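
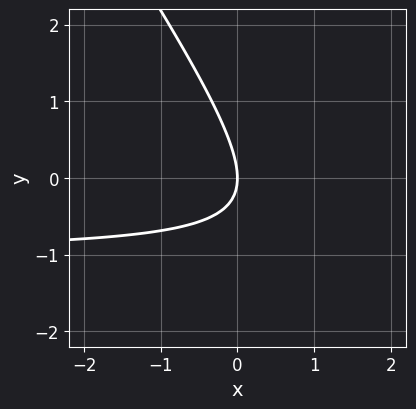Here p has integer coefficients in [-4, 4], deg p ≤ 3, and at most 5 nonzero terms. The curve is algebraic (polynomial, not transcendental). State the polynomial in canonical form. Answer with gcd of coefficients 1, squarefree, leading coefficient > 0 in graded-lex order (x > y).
Degree: a generic line meets the curve in up to 2 points, so deg p = 2.
From the axis intercepts and sections: it crosses the y-axis at the gridline y = 0; it crosses the x-axis at the gridline x = 0.
Fitting integer coefficients to these (and the overall shape) gives p.

3*x*y + 2*y^2 + 3*x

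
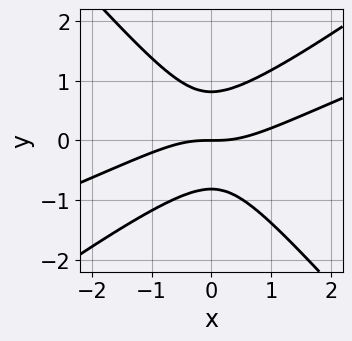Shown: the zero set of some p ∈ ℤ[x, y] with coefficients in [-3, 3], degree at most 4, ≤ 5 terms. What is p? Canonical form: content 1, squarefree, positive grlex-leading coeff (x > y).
First, deg p = 3. No degree-2 curve has this shape.
Next, checking where it meets the axes: it crosses the y-axis at the gridline y = 0; one x-axis crossing is at x = 0.
Finally, assembling these constraints gives the stated polynomial.

x^3 - 3*x^2*y + 3*y^3 - 2*y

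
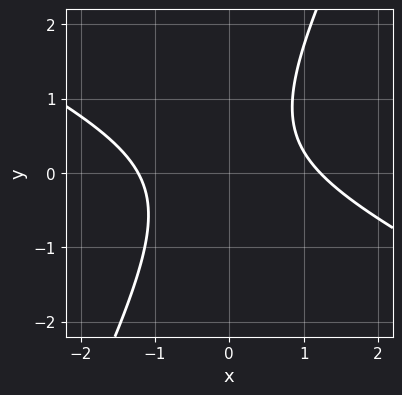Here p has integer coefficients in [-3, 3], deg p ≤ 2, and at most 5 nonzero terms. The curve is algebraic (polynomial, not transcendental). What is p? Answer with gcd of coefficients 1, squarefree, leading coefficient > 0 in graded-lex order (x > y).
2*x^2 + 3*x*y - 2*y^2 + y - 3

1. deg p = 2.
2. Against the integer gridlines: the curve avoids every integer y-axis point in the box.
3. Solving for integer coefficients yields p as stated.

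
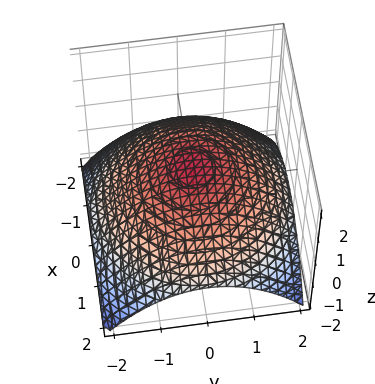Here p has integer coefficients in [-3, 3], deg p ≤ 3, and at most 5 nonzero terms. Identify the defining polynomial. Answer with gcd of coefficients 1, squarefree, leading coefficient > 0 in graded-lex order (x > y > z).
1. deg p = 2. A generic line meets the surface in up to 2 points.
2. Symmetries: rotational symmetry about the z-axis ⇒ p depends on x, y only through x² + y².
3. Against the integer gridlines: a circular section at z = 0 has radius between 1 and 2.
4. Assembling these constraints gives the stated polynomial.

x^2 + y^2 + 3*z - 2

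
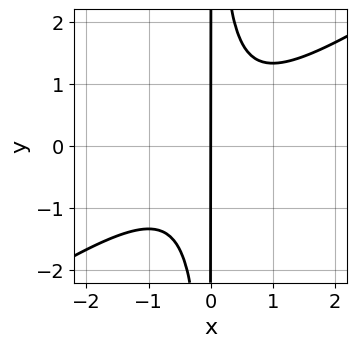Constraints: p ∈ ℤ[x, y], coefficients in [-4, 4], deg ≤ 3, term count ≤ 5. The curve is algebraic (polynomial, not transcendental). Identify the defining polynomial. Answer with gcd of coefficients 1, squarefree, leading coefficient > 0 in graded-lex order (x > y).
2*x^3 - 3*x^2*y + 2*x

1. deg p = 3. No degree-2 curve has this shape.
2. From the axis intercepts and sections: one x-axis crossing is at x = 0; the visible y-axis segment lies entirely on the curve.
3. Assembling these constraints gives the stated polynomial.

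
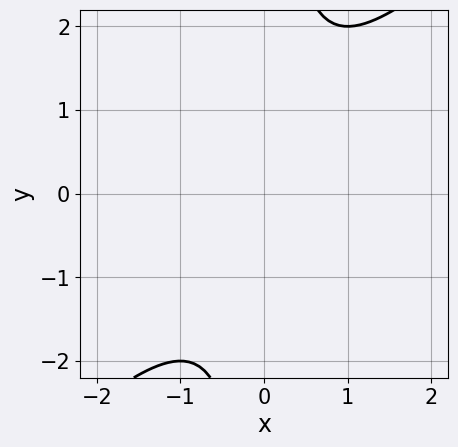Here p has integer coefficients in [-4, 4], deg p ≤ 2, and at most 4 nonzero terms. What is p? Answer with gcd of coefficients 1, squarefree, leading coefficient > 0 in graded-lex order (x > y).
(a) Degree: no degree-1 curve has this shape, so deg p = 2.
(b) From the axis intercepts and sections: it misses every integer gridline on the y-axis; it misses every integer gridline on the x-axis.
(c) Matching integer coefficients to the picture gives p.

x^2 - x*y + 1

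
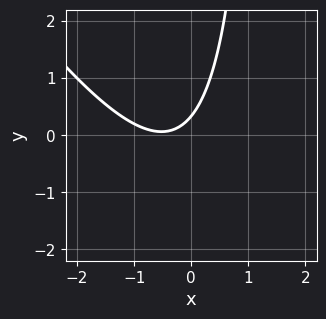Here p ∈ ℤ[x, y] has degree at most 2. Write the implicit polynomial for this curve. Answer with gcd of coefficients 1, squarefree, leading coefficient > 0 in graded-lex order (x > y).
First, deg p = 2.
Then, reading off the gridlines: the curve avoids every integer x-axis point in the box.
Finally, putting this together gives p.

3*x^2 + 2*x*y + 3*x - 3*y + 1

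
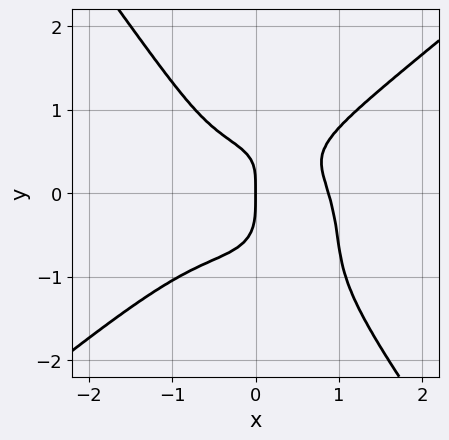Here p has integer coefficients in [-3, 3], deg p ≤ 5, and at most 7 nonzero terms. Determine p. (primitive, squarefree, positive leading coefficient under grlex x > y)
1. deg p = 4. No degree-3 curve has this shape.
2. From the visible intercepts: it meets the y-axis at y = 0 (among the integer gridlines); it crosses the x-axis at the gridline x = 0.
3. Fitting integer coefficients to these (and the overall shape) gives p.

3*x^4 - 3*x*y^3 - 3*y^4 + 2*x*y - 2*x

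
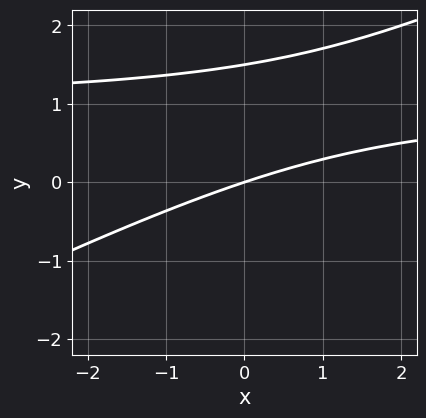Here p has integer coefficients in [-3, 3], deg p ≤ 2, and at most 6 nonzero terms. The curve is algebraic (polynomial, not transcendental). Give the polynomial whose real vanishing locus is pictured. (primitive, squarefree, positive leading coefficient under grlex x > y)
(a) The degree is 2 — a generic line meets the curve in up to 2 points.
(b) From the visible intercepts: one y-axis crossing is at y = 0; it crosses the x-axis at the gridline x = 0.
(c) The integer polynomial consistent with all of this is the stated p.

x*y - 2*y^2 - x + 3*y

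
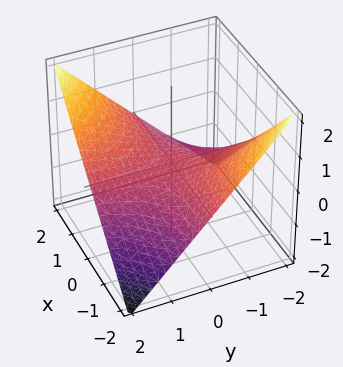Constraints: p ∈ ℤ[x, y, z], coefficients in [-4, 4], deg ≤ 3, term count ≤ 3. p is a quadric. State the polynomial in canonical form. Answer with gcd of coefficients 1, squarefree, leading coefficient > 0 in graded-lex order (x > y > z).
x*y - 2*z

The degree is 2 — a hyperbolic paraboloid; a quadric.
Checking where it meets the axes: the visible y-axis segment lies entirely on the surface; the visible x-axis segment lies entirely on the surface; it meets the z-axis at z = 0 (among the integer gridlines).
These observations pin down the coefficients.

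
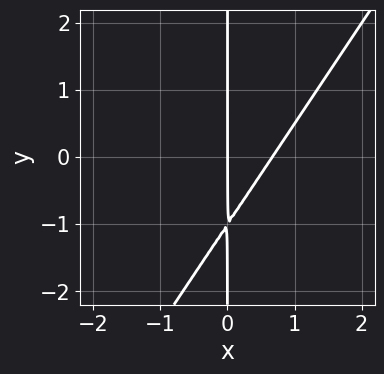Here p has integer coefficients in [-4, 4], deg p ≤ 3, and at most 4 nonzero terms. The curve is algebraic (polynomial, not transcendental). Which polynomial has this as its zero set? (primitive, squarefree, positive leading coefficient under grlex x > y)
First, deg p = 2. The shape is more complex than any degree-1 curve.
Next, checking where it meets the axes: every point of the y-axis in the box is on the curve; one x-axis crossing is at x = 0.
Finally, matching integer coefficients to the picture gives p.

3*x^2 - 2*x*y - 2*x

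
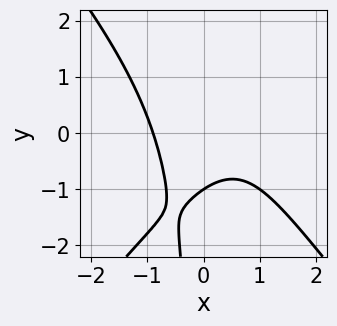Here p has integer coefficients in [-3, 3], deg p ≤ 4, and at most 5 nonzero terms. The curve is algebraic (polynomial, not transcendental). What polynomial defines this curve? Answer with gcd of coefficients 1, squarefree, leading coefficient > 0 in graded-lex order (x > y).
1. deg p = 3. A generic line meets the curve in up to 3 points.
2. From the axis intercepts and sections: it meets the y-axis at y = -1 (among the integer gridlines).
3. Fitting integer coefficients to these (and the overall shape) gives p.

3*x^3 - 2*x*y^2 - x^2 + 3*y + 3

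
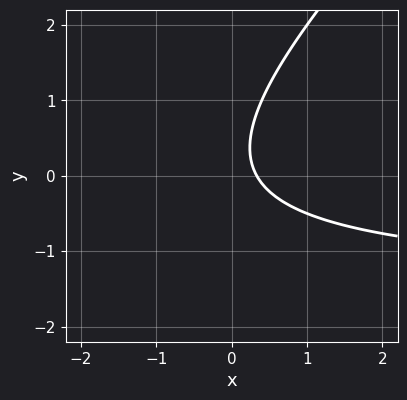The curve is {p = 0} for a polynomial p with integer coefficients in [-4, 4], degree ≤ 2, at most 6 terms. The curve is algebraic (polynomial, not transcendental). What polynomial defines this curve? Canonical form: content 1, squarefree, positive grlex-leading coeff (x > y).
First, deg p = 2. No degree-1 curve has this shape.
Next, checking where it meets the axes: it misses every integer gridline on the y-axis.
Finally, putting this together gives p.

2*x*y - 2*y^2 + 3*x + y - 1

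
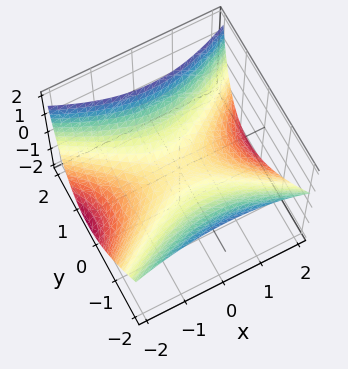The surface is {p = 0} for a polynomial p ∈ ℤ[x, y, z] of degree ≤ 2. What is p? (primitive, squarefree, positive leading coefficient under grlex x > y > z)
The degree is 2 — the shape is more complex than any degree-1 surface.
Reading off the gridlines: one y-axis crossing is at y = 0; it meets the x-axis at x = 0 (among the integer gridlines); it meets the z-axis at z = 0 (among the integer gridlines).
These observations pin down the coefficients.

x^2 - 2*y^2 - y*z + 3*z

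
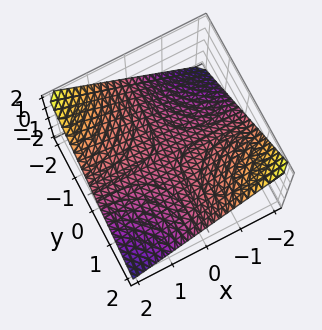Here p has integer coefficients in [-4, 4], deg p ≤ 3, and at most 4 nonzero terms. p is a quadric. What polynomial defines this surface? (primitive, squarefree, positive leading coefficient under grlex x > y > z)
x*y + 2*z

Degree: a saddle surface; a quadric, so deg p = 2.
From the visible intercepts: every point of the x-axis in the box is on the surface; it meets the z-axis at z = 0 (among the integer gridlines); every point of the y-axis in the box is on the surface.
Fitting integer coefficients to these (and the overall shape) gives p.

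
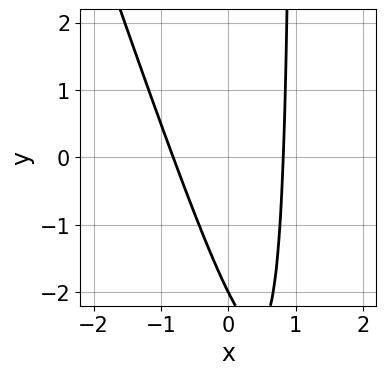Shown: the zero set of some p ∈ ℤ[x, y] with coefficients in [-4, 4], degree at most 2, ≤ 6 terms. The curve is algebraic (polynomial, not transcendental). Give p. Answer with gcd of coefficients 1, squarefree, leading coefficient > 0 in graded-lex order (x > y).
3*x^2 + x*y - y - 2

First, deg p = 2. A generic line meets the curve in up to 2 points.
Next, observable constraints: it crosses the y-axis at the gridline y = -2.
Finally, matching integer coefficients to the picture gives p.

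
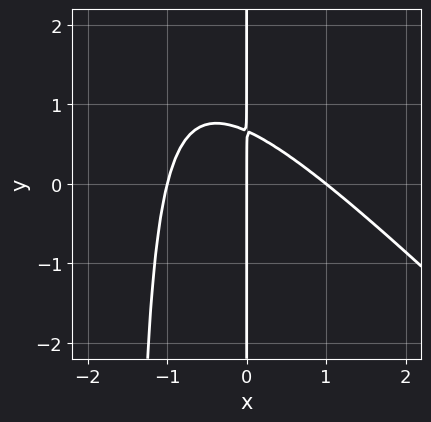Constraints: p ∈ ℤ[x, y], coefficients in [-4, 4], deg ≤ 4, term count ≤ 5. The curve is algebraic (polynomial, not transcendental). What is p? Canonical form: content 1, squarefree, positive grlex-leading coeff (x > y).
2*x^3 + 2*x^2*y + 3*x*y - 2*x

(a) The degree is 3 — a generic line meets the curve in up to 3 points.
(b) Observable constraints: among the integer gridlines, it crosses the x-axis at x ∈ {-1, 0, 1}; the visible y-axis segment lies entirely on the curve.
(c) Together with the visible shape, these determine p as stated.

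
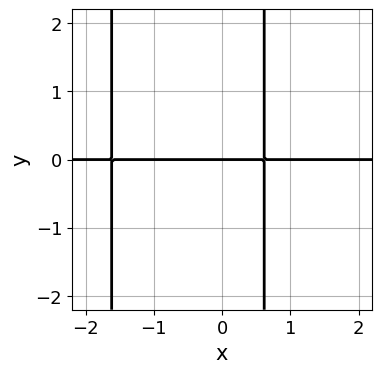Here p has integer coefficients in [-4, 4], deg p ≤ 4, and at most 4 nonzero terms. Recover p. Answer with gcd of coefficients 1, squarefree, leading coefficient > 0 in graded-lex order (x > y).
x^2*y + x*y - y

1. Degree: no degree-2 curve has this shape, so deg p = 3.
2. Reading off the gridlines: it meets the y-axis at y = 0 (among the integer gridlines); every point of the x-axis in the box is on the curve.
3. These observations pin down the coefficients.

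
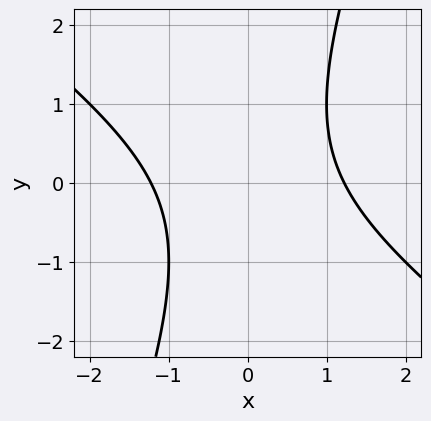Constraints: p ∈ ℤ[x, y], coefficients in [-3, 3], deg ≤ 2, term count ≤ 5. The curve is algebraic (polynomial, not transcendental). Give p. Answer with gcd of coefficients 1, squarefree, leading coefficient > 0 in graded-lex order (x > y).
First, the degree is 2 — a generic line meets the curve in up to 2 points.
Then, against the integer gridlines: the curve avoids every integer y-axis point in the box.
Finally, putting this together gives p.

2*x^2 + 2*x*y - y^2 - 3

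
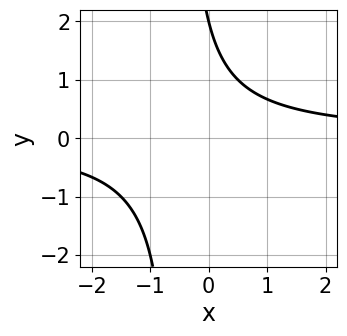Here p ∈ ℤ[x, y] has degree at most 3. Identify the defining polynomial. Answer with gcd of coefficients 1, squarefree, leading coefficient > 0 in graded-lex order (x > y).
2*x*y + y - 2

1. The degree is 2 — a generic line meets the curve in up to 2 points.
2. Reading off the gridlines: one y-axis crossing is at y = 2; the curve avoids every integer x-axis point in the box.
3. The integer polynomial consistent with all of this is the stated p.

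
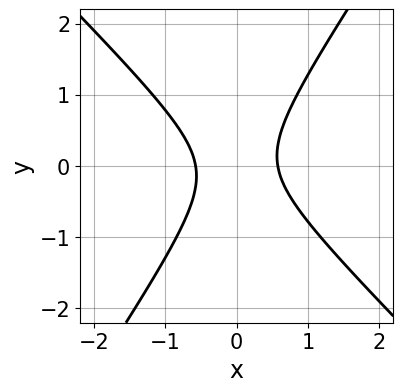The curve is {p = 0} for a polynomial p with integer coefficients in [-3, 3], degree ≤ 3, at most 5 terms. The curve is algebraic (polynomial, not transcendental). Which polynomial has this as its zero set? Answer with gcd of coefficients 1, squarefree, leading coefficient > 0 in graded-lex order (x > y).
3*x^2 + x*y - 2*y^2 - 1

The degree is 2 — a generic line meets the curve in up to 2 points.
Reading off the gridlines: no y-intercept at any integer in the box.
The integer polynomial consistent with all of this is the stated p.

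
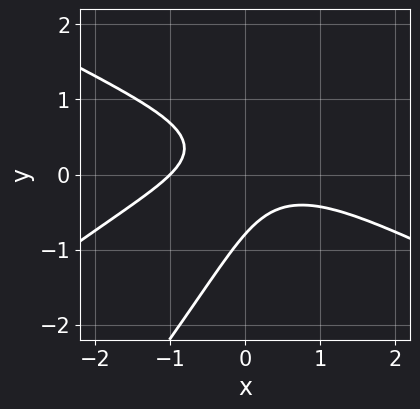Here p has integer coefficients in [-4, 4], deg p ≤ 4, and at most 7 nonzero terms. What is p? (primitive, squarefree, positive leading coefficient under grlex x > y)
x^3 - 3*x*y^2 + 2*y^3 + 3*x*y + 1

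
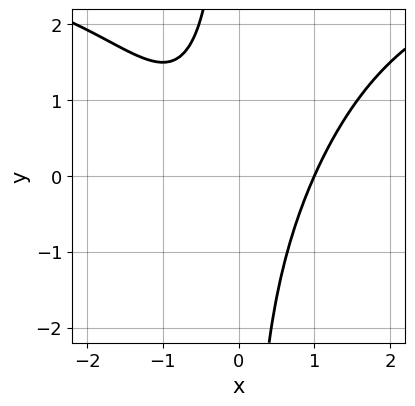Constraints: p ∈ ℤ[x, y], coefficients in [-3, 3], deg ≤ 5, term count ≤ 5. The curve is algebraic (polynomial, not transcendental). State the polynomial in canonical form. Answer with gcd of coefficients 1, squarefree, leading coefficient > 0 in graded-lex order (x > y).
First, degree: a generic line meets the curve in up to 4 points, so deg p = 4.
Then, against the integer gridlines: one x-axis crossing is at x = 1; the curve avoids every integer y-axis point in the box.
Finally, matching integer coefficients to the picture gives p.

x^3*y - 3*x^3 + 3*x*y + 3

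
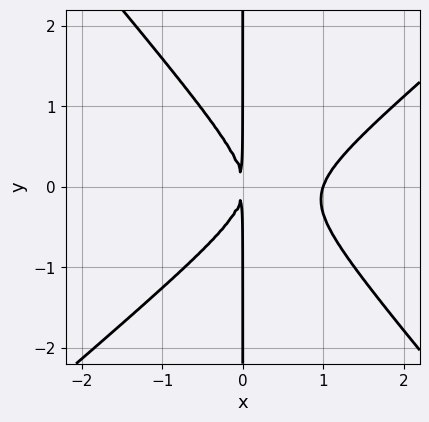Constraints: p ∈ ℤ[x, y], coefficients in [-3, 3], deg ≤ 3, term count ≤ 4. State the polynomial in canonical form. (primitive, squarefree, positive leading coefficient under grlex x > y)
First, the degree is 3 — a generic line meets the curve in up to 3 points.
Next, against the integer gridlines: it crosses the x-axis at the gridline x = 1; every point of the y-axis in the box is on the curve.
Finally, solving for integer coefficients yields p as stated.

3*x^3 - x^2*y - 3*x*y^2 - 3*x^2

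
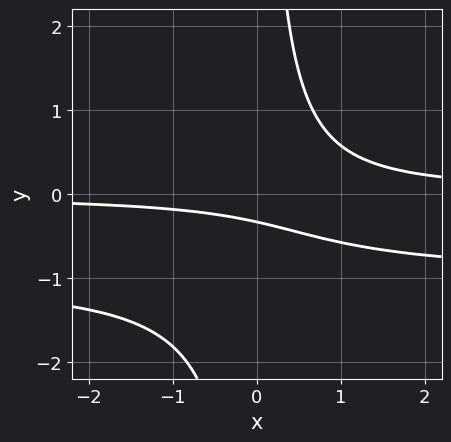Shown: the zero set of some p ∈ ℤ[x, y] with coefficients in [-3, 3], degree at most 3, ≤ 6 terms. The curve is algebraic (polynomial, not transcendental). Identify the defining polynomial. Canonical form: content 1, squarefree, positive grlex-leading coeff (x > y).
3*x*y^2 + 3*x*y - 3*y - 1

(a) deg p = 3. No degree-2 curve has this shape.
(b) Reading off the gridlines: no x-intercept at any integer in the box.
(c) Together with the visible shape, these determine p as stated.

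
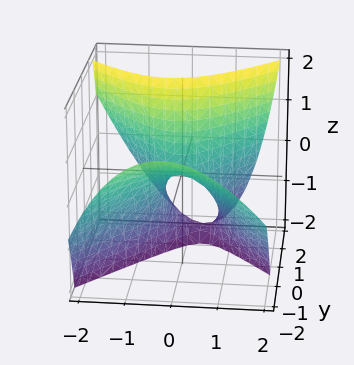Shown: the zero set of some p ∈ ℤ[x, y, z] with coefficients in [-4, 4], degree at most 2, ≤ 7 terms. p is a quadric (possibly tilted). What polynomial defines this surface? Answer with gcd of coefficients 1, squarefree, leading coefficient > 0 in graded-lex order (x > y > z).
3*x^2 + x*z - 2*y^2 - 3*y*z + 2*z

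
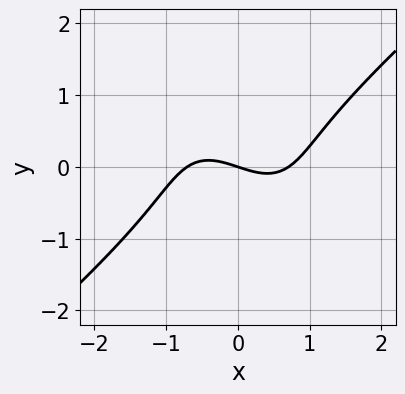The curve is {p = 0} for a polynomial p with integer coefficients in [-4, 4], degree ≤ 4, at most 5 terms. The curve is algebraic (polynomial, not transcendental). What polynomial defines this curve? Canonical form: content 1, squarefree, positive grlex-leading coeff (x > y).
2*x^3 - x*y^2 - 2*y^3 - x - 3*y

1. deg p = 3.
2. From the visible intercepts: one y-axis crossing is at y = 0; one x-axis crossing is at x = 0.
3. Assembling these constraints gives the stated polynomial.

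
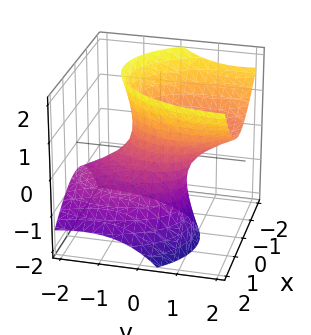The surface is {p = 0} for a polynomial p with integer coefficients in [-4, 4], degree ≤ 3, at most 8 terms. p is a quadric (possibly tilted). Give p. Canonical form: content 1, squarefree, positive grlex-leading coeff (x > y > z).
2*x^2 + x*z + y^2 - 2*y*z - z^2 - 1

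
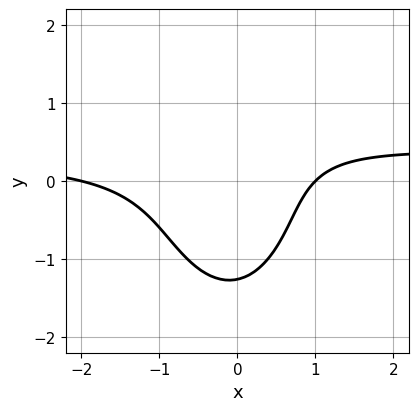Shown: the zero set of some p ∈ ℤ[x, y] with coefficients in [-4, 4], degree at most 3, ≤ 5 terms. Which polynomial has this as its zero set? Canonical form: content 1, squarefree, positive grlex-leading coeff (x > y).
3*x^2*y + y^3 - x^2 - x + 2

(a) Degree: a generic line meets the curve in up to 3 points, so deg p = 3.
(b) From the visible intercepts: the x-axis gridline crossings are at x ∈ {-2, 1}.
(c) The integer polynomial consistent with all of this is the stated p.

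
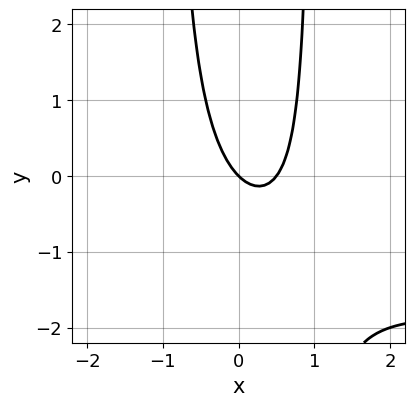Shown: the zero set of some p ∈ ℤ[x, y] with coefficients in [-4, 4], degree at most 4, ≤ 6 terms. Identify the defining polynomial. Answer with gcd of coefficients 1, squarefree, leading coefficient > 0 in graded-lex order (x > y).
Degree: the shape is more complex than any degree-2 curve, so deg p = 3.
From the axis intercepts and sections: it meets the y-axis at y = 0 (among the integer gridlines); one x-axis crossing is at x = 0.
Assembling these constraints gives the stated polynomial.

x^2*y + 2*x^2 - x - y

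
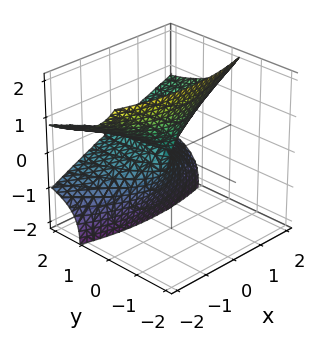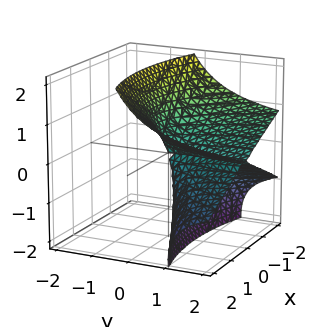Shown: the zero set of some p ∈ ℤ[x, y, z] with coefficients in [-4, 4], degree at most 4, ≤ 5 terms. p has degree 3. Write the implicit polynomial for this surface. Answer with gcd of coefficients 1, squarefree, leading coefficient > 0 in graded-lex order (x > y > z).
3*y*z^2 + z^3 - x^2

deg p = 3.
Reading off the gridlines: it crosses the x-axis at the gridline x = 0; every point of the y-axis in the box is on the surface.
Putting this together gives p.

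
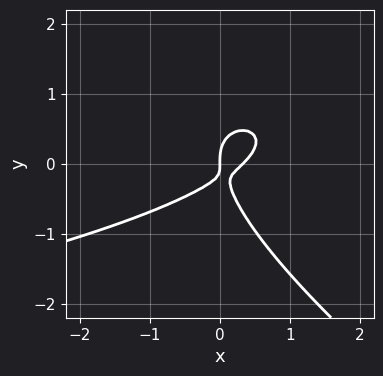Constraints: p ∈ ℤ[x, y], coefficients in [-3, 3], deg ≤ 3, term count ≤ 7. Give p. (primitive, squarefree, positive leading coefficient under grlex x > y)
2*x*y^2 + 3*y^3 + 3*x^2 - 3*x*y - x

Degree: the shape is more complex than any degree-2 curve, so deg p = 3.
From the visible intercepts: it meets the x-axis at x = 0 (among the integer gridlines); it crosses the y-axis at the gridline y = 0.
Assembling these constraints gives the stated polynomial.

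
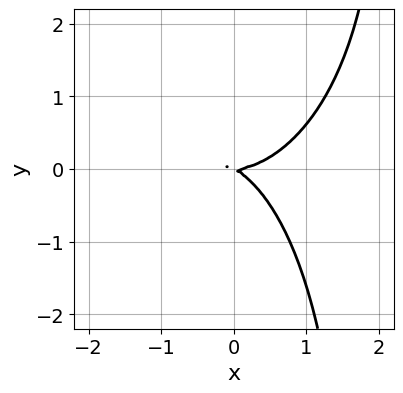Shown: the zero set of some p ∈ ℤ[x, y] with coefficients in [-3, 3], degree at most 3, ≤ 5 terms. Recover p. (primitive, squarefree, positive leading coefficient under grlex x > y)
x^3 + x*y^2 - x*y - 2*y^2

1. deg p = 3. The shape is more complex than any degree-2 curve.
2. Checking where it meets the axes: it crosses the y-axis at the gridline y = 0; it crosses the x-axis at the gridline x = 0.
3. Assembling these constraints gives the stated polynomial.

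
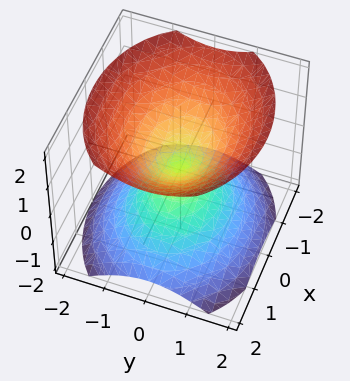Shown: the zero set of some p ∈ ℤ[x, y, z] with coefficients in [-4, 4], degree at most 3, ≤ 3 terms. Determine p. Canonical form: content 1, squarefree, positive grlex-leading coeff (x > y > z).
2*x^2 + 3*y^2 - 3*z^2

First, I count 2 distinct pieces.
Then, deg p = 2.
Then, symmetries: mirror symmetry y ↦ −y ⇒ only even powers of y; the z ↦ −z reflection is a symmetry, so z appears only in even powers; mirror symmetry x ↦ −x ⇒ only even powers of x.
Next, reading off the gridlines: it meets the z-axis at z = 0 (among the integer gridlines); one x-axis crossing is at x = 0; one y-axis crossing is at y = 0.
Finally, together with the visible shape, these determine p as stated.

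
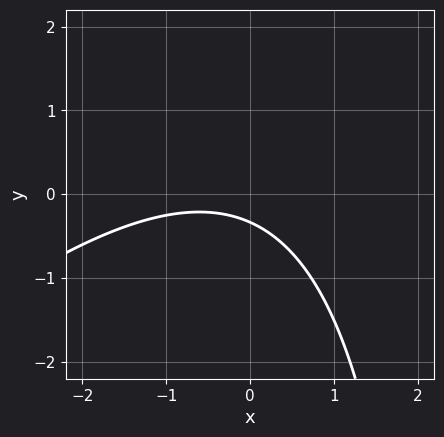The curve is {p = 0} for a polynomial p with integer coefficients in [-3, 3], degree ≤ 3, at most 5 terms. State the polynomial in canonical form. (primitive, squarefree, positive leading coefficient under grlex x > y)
1. The degree is 2 — the shape is more complex than any degree-1 curve.
2. Reading off the gridlines: no x-intercept at any integer in the box.
3. The integer polynomial consistent with all of this is the stated p.

x^2 - x*y + x + 3*y + 1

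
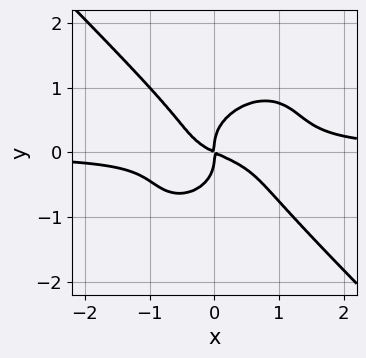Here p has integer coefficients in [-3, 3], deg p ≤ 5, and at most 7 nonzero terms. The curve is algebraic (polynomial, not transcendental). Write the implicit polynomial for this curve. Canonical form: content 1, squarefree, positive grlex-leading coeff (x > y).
(a) deg p = 4. No degree-3 curve has this shape.
(b) From the visible intercepts: it meets the y-axis at y = 0 (among the integer gridlines); one x-axis crossing is at x = 0.
(c) Fitting integer coefficients to these (and the overall shape) gives p.

3*x^3*y + 3*y^4 - x^2*y - x^2 - 2*x*y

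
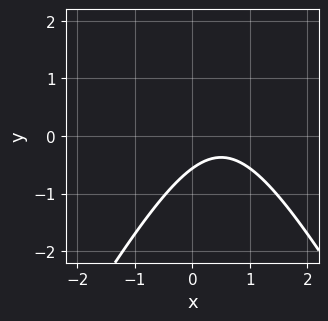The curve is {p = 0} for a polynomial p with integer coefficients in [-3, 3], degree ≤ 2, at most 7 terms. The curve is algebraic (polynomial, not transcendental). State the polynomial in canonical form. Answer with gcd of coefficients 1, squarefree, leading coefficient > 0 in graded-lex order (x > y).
3*x^2 - y^2 - 3*x + 3*y + 2

1. Degree: a generic line meets the curve in up to 2 points, so deg p = 2.
2. From the visible intercepts: no x-intercept at any integer in the box.
3. Together with the visible shape, these determine p as stated.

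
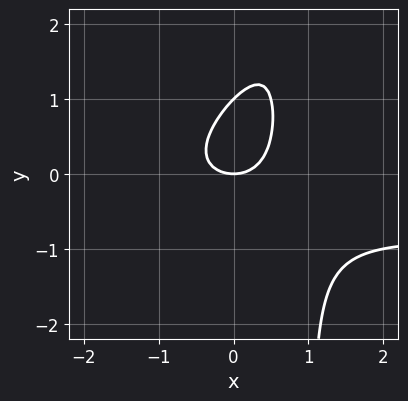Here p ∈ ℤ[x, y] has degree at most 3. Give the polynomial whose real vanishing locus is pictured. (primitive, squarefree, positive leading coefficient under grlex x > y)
1. The degree is 3 — the shape is more complex than any degree-2 curve.
2. Checking where it meets the axes: the y-axis gridline crossings are at y ∈ {0, 1}; it meets the x-axis at x = 0 (among the integer gridlines).
3. Fitting integer coefficients to these (and the overall shape) gives p.

x^2*y - x*y^2 + x^2 + y^2 - y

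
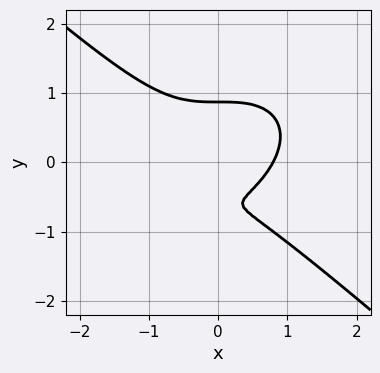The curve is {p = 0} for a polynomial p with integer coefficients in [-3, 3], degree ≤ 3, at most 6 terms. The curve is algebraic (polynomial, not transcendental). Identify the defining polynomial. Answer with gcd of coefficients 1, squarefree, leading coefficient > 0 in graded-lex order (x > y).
2*x^3 + 3*y^3 + y^2 - 2*y - 1

(a) Degree: no degree-2 curve has this shape, so deg p = 3.
(b) Putting this together gives p.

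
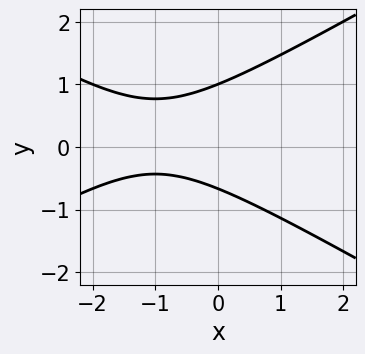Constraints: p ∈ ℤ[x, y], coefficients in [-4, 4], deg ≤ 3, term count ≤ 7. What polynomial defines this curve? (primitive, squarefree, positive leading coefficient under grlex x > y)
(a) Degree: no degree-1 curve has this shape, so deg p = 2.
(b) Checking where it meets the axes: the curve avoids every integer x-axis point in the box; it crosses the y-axis at the gridline y = 1.
(c) Together with the visible shape, these determine p as stated.

x^2 - 3*y^2 + 2*x + y + 2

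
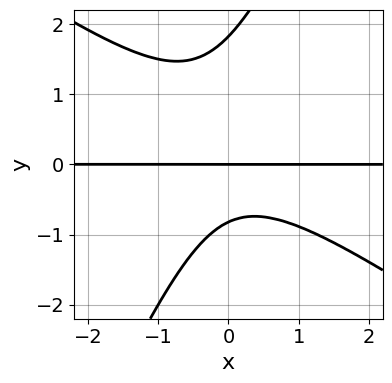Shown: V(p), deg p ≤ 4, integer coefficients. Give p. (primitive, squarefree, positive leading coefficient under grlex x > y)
(a) Degree: a generic line meets the curve in up to 3 points, so deg p = 3.
(b) From the axis intercepts and sections: the visible x-axis segment lies entirely on the curve; it meets the y-axis at y = 0 (among the integer gridlines).
(c) Putting this together gives p.

3*x^2*y + 3*x*y^2 - 2*y^3 + 2*y^2 + 3*y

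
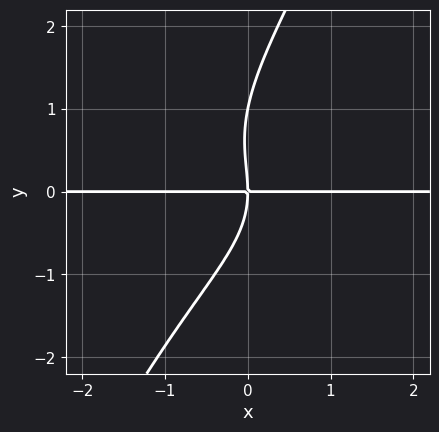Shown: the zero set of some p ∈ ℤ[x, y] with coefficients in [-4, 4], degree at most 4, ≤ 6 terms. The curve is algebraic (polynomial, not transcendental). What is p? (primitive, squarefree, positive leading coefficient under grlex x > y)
2*x*y^3 - y^4 + y^3 + 3*x*y

Degree: a generic line meets the curve in up to 4 points, so deg p = 4.
From the axis intercepts and sections: among the integer gridlines, it crosses the y-axis at y ∈ {0, 1}; every point of the x-axis in the box is on the curve.
Matching integer coefficients to the picture gives p.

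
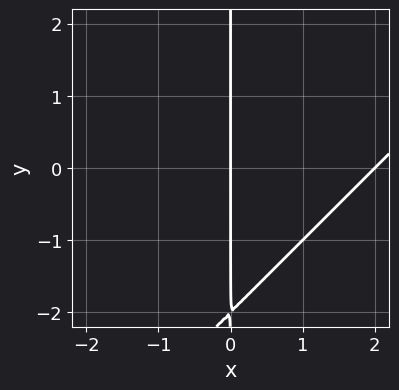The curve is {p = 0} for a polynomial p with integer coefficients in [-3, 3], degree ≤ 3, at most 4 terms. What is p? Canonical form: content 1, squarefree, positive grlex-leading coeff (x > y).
x^2 - x*y - 2*x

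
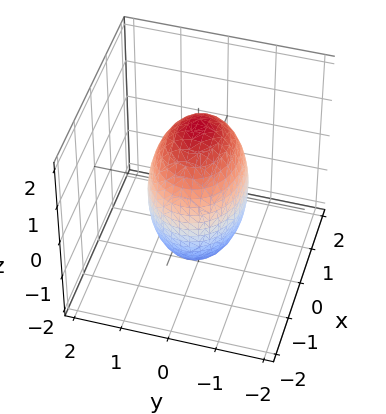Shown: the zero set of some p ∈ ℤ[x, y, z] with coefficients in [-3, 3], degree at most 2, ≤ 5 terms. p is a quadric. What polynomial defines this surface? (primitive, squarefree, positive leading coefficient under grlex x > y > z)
2*x^2 + 3*y^2 + z^2 - 3

First, degree: a closed, bounded, convex surface; a quadric, so deg p = 2.
Next, symmetries: the z ↦ −z reflection is a symmetry, so z appears only in even powers; the x ↦ −x reflection is a symmetry, so x appears only in even powers; the y ↦ −y reflection is a symmetry, so y appears only in even powers.
Next, reading off the gridlines: the y-axis gridline crossings are at y ∈ {-1, 1}.
Finally, together with the visible shape, these determine p as stated.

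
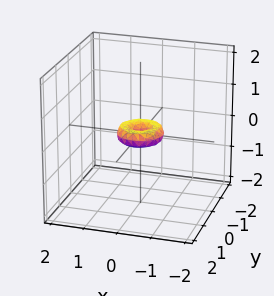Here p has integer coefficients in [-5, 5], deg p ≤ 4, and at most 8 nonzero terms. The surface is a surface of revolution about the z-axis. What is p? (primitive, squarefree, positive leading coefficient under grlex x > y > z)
2*x^4 + 4*x^2*y^2 + 2*y^4 - x^2 - y^2 + 2*z^2

The degree is 4 — no degree-3 surface has this shape.
Symmetries: every cross-section ⟂ z is a circle, so x, y appear only via x² + y².
Against the integer gridlines: a circular section at z = 0 has radius between 0 and 1; it crosses the x-axis at the gridline x = 0; it crosses the y-axis at the gridline y = 0; it meets the z-axis at z = 0 (among the integer gridlines).
These observations pin down the coefficients.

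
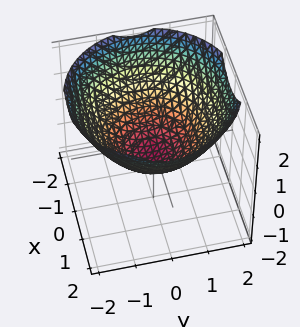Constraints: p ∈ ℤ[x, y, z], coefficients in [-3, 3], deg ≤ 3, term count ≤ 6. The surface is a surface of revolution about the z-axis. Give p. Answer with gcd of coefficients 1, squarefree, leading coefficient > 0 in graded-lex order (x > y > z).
x^2 + y^2 - 2*z - 1

First, deg p = 2. The shape is more complex than any degree-1 surface.
Then, symmetry: the surface is invariant under rotation about z: p = q(x² + y², z).
Then, observable constraints: among the integer gridlines, it crosses the y-axis at y ∈ {-1, 1}; among the integer gridlines, it crosses the x-axis at x ∈ {-1, 1}; a circular section at z = 0 has radius exactly 1.
Finally, assembling these constraints gives the stated polynomial.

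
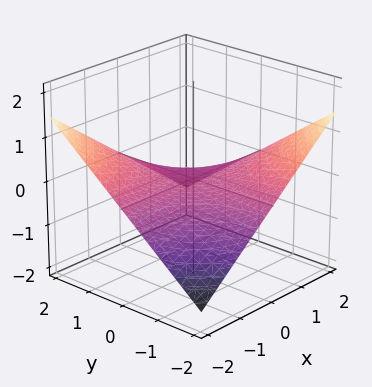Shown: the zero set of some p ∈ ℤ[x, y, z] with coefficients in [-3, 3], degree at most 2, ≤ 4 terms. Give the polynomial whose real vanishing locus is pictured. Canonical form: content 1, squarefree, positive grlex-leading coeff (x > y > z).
x*y + 3*z

(a) Degree: a hyperbolic paraboloid; a quadric, so deg p = 2.
(b) Reading off the gridlines: one z-axis crossing is at z = 0; every point of the y-axis in the box is on the surface.
(c) Putting this together gives p. Check: (2, 0, 0) on the x-axis lies on the surface, and p(2, 0, 0) = 0. ✓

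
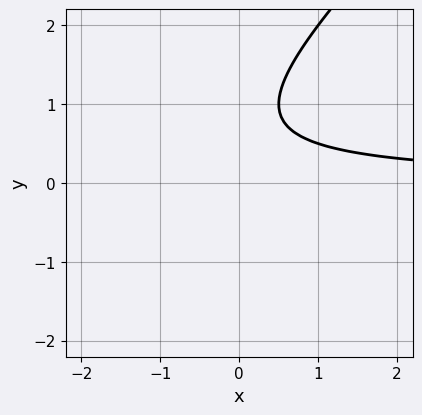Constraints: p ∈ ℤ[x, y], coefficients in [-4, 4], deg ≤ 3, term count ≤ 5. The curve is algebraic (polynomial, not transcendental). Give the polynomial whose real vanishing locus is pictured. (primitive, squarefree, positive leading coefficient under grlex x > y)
1. The degree is 2 — a generic line meets the curve in up to 2 points.
2. Checking where it meets the axes: the curve avoids every integer y-axis point in the box; no x-intercept at any integer in the box.
3. These observations pin down the coefficients.

2*x*y - 2*y^2 + 3*y - 2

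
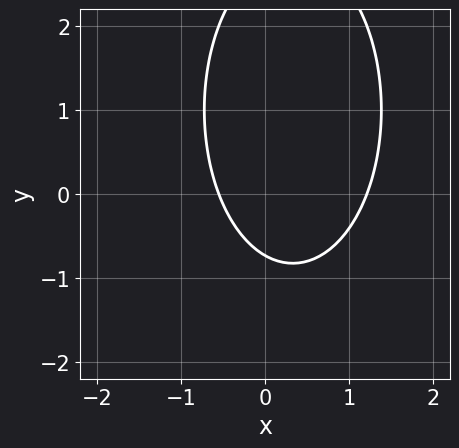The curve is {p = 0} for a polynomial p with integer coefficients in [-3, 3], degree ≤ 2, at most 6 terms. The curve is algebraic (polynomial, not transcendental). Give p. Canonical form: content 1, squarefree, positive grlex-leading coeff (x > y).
(a) deg p = 2. The shape is more complex than any degree-1 curve.
(b) Matching integer coefficients to the picture gives p.

3*x^2 + y^2 - 2*x - 2*y - 2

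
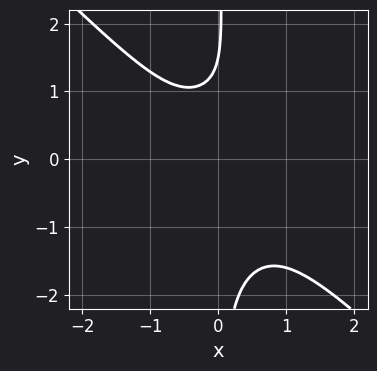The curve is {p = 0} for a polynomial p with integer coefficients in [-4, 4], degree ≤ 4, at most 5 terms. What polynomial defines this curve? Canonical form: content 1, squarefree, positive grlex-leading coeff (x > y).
deg p = 4.
From the visible intercepts: no x-intercept at any integer in the box.
The integer polynomial consistent with all of this is the stated p.

3*x^4 + 3*x*y^3 + 3*x^2 - 2*y + 3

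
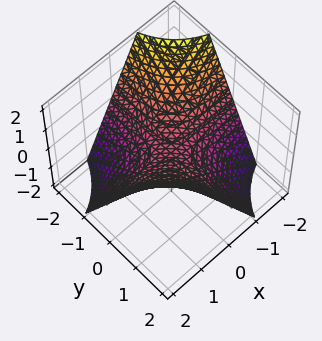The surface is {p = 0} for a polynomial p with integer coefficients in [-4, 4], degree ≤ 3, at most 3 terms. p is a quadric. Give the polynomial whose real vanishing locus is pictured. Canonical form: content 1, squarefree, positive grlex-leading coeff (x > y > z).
1. deg p = 2. A saddle surface; a quadric.
2. Reading off the gridlines: every point of the y-axis in the box is on the surface; it crosses the z-axis at the gridline z = 0; every point of the x-axis in the box is on the surface.
3. These observations pin down the coefficients.

x*y - z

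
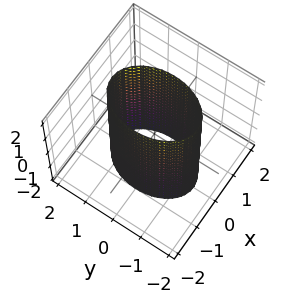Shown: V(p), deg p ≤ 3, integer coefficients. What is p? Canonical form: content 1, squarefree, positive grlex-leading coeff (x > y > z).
2*x^2 + y^2 - 2

deg p = 2.
Symmetries: the x ↦ −x reflection is a symmetry, so x appears only in even powers; it's symmetric under z → −z, forcing even powers of z; the y ↦ −y reflection is a symmetry, so y appears only in even powers.
Reading off the gridlines: it misses every integer gridline on the z-axis; the x-axis gridline crossings are at x ∈ {-1, 1}.
The integer polynomial consistent with all of this is the stated p.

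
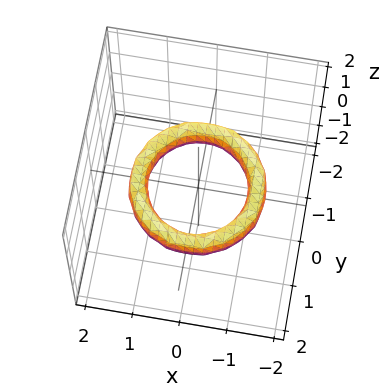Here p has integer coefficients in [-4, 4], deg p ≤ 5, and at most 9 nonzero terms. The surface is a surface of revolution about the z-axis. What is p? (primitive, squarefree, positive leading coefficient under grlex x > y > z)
First, the degree is 4 — no degree-3 surface has this shape.
Next, symmetries: the z-axis is an axis of rotation, so x and y enter only as x² + y².
Next, from the axis intercepts and sections: the y-axis gridline crossings are at y ∈ {-1, 1}; the surface avoids every integer z-axis point in the box.
Finally, these observations pin down the coefficients. Check: (1, 0, 0) on the x-axis lies on the surface, and p(1, 0, 0) = 0. ✓

x^4 + 2*x^2*y^2 + y^4 - 3*x^2 - 3*y^2 + 2*z^2 + 2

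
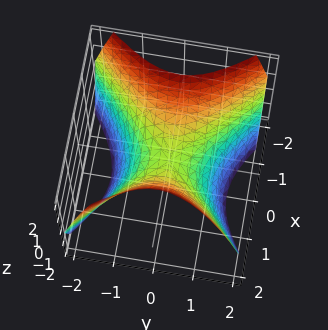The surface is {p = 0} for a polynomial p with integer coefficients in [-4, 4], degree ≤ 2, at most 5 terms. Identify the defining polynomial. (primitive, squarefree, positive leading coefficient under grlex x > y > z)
x^2 - y^2 - z

(a) The degree is 2 — a hyperbolic paraboloid; a quadric.
(b) Symmetries: the x ↦ −x reflection is a symmetry, so x appears only in even powers; mirror symmetry y ↦ −y ⇒ only even powers of y.
(c) Against the integer gridlines: it crosses the z-axis at the gridline z = 0; it meets the x-axis at x = 0 (among the integer gridlines).
(d) Assembling these constraints gives the stated polynomial.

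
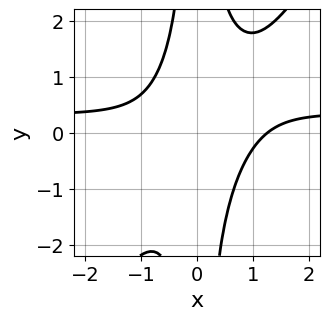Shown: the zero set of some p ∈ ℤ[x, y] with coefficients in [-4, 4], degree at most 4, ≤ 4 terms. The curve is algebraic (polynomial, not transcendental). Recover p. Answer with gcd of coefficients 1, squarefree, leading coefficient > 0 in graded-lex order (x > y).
3*x^3*y - 2*x^2*y^2 - x^3 + 2

deg p = 4. The shape is more complex than any degree-3 curve.
Reading off the gridlines: it misses every integer gridline on the y-axis.
These observations pin down the coefficients.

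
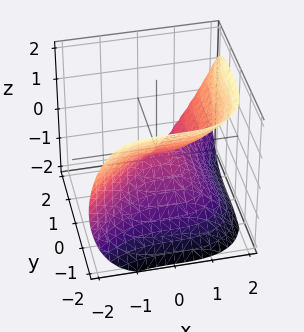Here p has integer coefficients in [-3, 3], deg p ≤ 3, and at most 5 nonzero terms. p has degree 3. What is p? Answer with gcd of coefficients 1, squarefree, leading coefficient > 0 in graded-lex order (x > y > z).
x^3 - y^3 - 2*z^2

1. deg p = 3. A generic line meets the surface in up to 3 points.
2. Checking where it meets the axes: one z-axis crossing is at z = 0; one y-axis crossing is at y = 0; it crosses the x-axis at the gridline x = 0.
3. The integer polynomial consistent with all of this is the stated p.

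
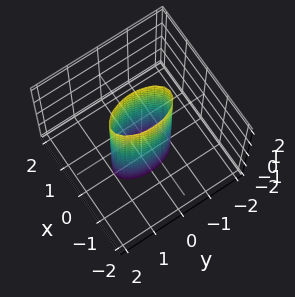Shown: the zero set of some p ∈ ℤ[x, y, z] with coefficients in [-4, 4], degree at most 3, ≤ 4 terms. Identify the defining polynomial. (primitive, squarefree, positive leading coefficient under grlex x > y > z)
1. deg p = 2.
2. Symmetries: it's symmetric under y → −y, forcing even powers of y; it's symmetric under x → −x, forcing even powers of x; it's symmetric under z → −z, forcing even powers of z.
3. Against the integer gridlines: no z-intercept at any integer in the box; among the integer gridlines, it crosses the y-axis at y ∈ {-1, 1}.
4. The integer polynomial consistent with all of this is the stated p.

3*x^2 + y^2 - 1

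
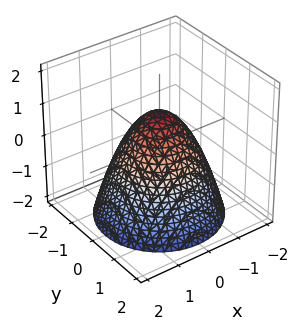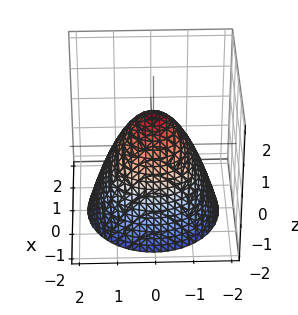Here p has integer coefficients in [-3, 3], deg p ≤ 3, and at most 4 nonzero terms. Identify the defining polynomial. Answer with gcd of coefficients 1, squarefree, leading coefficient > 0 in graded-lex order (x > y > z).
x^2 + y^2 + z - 1

1. Degree: a generic line meets the surface in up to 2 points, so deg p = 2.
2. Symmetries: the z-axis is an axis of rotation, so x and y enter only as x² + y².
3. Checking where it meets the axes: the x-axis gridline crossings are at x ∈ {-1, 1}; a circular section at z = -2 has radius between 1 and 2.
4. Assembling these constraints gives the stated polynomial.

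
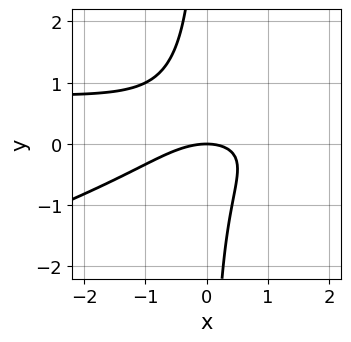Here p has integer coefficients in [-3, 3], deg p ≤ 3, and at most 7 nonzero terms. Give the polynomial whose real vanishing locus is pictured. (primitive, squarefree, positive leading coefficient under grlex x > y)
x^2*y - 3*x*y^2 - x^2 + x*y - 2*y

1. Degree: no degree-2 curve has this shape, so deg p = 3.
2. From the axis intercepts and sections: one x-axis crossing is at x = 0; one y-axis crossing is at y = 0.
3. Solving for integer coefficients yields p as stated.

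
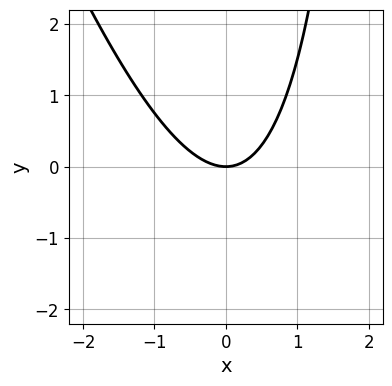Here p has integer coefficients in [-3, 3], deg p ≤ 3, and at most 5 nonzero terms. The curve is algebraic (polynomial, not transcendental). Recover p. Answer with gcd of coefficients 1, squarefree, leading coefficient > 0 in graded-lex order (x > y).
3*x^2 + x*y - 3*y

First, the degree is 2 — a generic line meets the curve in up to 2 points.
Next, against the integer gridlines: it meets the x-axis at x = 0 (among the integer gridlines); it meets the y-axis at y = 0 (among the integer gridlines).
Finally, these observations pin down the coefficients.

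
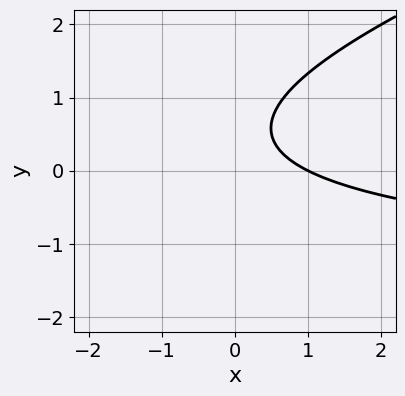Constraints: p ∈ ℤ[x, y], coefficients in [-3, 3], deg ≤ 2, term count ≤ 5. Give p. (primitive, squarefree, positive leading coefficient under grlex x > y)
x*y - 3*y^2 + 2*x + 3*y - 2

1. deg p = 2.
2. From the visible intercepts: the curve avoids every integer y-axis point in the box; it crosses the x-axis at the gridline x = 1.
3. Solving for integer coefficients yields p as stated.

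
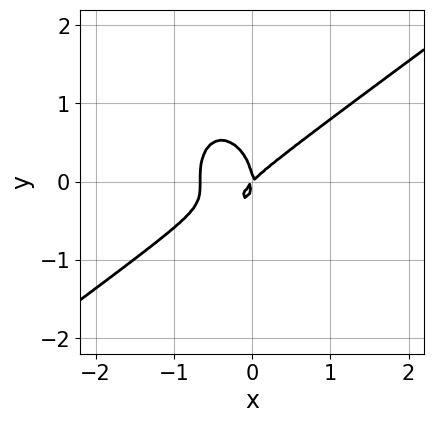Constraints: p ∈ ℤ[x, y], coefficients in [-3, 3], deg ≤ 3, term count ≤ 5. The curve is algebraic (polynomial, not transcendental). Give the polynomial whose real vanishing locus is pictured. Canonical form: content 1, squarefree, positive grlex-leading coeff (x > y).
3*x^3 - 3*x^2*y - 2*y^3 + 2*x^2 - 2*x*y

First, deg p = 3.
Then, reading off the gridlines: it crosses the y-axis at the gridline y = 0; it crosses the x-axis at the gridline x = 0.
Finally, together with the visible shape, these determine p as stated.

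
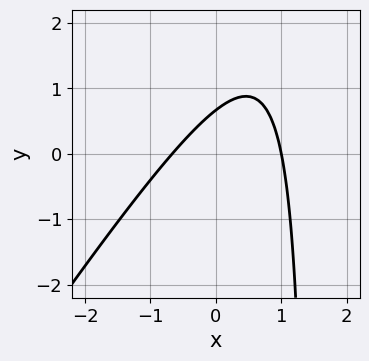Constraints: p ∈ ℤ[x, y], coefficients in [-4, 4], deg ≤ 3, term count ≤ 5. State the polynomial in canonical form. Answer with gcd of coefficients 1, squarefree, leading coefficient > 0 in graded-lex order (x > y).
3*x^2 - 2*x*y - x + 3*y - 2

(a) Degree: the shape is more complex than any degree-1 curve, so deg p = 2.
(b) From the axis intercepts and sections: one x-axis crossing is at x = 1.
(c) Fitting integer coefficients to these (and the overall shape) gives p.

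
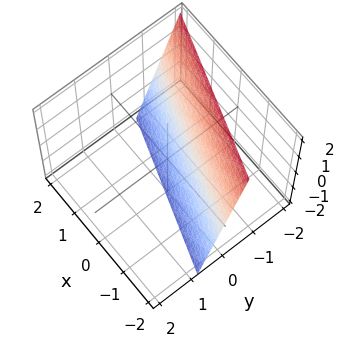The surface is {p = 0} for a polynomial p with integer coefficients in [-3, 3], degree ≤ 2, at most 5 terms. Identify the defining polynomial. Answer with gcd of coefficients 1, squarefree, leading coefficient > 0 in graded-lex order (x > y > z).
First, degree: every cross-section is a straight line — this is a plane, so deg p = 1.
Then, observable constraints: it meets the x-axis at x = -2 (among the integer gridlines); it crosses the z-axis at the gridline z = -2.
Finally, fitting integer coefficients to these (and the overall shape) gives p.

x + 3*y + z + 2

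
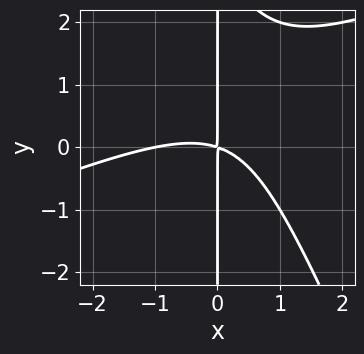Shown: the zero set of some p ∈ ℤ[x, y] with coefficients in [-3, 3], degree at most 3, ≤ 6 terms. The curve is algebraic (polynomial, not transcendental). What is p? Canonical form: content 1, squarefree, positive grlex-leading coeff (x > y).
x^3 - 2*x^2*y - x*y^2 + x^2 + 3*x*y

First, the degree is 3 — no degree-2 curve has this shape.
Next, from the axis intercepts and sections: the visible y-axis segment lies entirely on the curve; one x-axis crossing is at x = -1.
Finally, solving for integer coefficients yields p as stated.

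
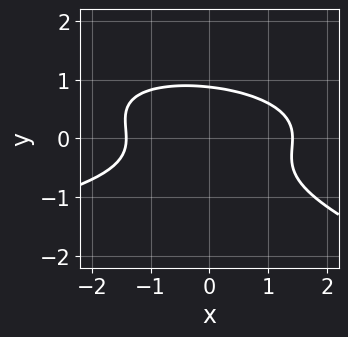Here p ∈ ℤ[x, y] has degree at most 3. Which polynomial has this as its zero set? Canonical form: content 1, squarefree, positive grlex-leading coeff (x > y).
x*y^2 + 3*y^3 + x^2 - 2

The degree is 3 — the shape is more complex than any degree-2 curve.
The integer polynomial consistent with all of this is the stated p.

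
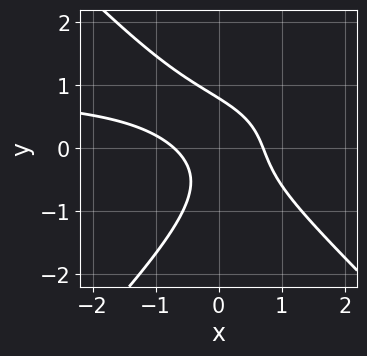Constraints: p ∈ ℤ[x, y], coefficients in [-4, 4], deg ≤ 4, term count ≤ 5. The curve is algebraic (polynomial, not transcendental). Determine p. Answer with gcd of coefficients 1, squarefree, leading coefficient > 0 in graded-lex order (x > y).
2*x^2*y - 2*y^3 - 2*x^2 - 3*x*y + 1

First, degree: no degree-2 curve has this shape, so deg p = 3.
Finally, putting this together gives p.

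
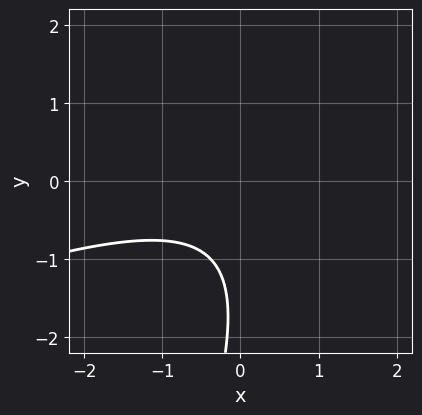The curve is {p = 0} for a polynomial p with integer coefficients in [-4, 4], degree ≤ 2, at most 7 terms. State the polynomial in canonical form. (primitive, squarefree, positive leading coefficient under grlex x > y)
1. deg p = 2. A generic line meets the curve in up to 2 points.
2. From the visible intercepts: it misses every integer gridline on the y-axis; it misses every integer gridline on the x-axis.
3. Solving for integer coefficients yields p as stated.

x^2 - 3*x*y + y^2 + 3*y + 3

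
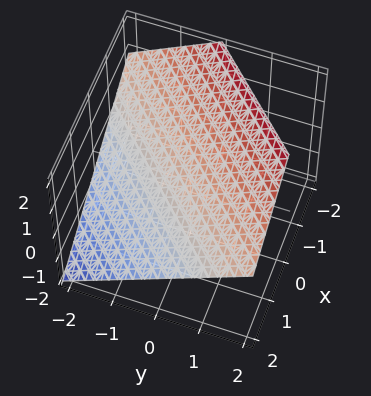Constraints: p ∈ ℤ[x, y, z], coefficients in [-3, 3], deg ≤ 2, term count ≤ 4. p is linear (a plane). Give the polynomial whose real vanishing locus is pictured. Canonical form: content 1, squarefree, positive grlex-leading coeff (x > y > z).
1. The degree is 1 — the surface is flat (a plane).
2. From the visible intercepts: it crosses the x-axis at the gridline x = 1; it meets the y-axis at y = -1 (among the integer gridlines).
3. Together with the visible shape, these determine p as stated.

2*x - 2*y + 3*z - 2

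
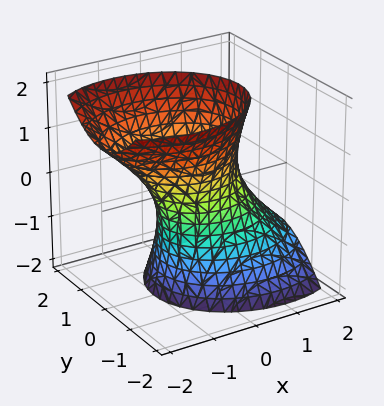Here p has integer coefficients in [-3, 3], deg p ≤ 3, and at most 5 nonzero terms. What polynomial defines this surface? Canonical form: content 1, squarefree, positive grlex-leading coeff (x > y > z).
2*x^2 + 2*x*z + 3*y^2 - z^2 - 2

(a) Degree: a generic line meets the surface in up to 2 points, so deg p = 2.
(b) Checking where it meets the axes: among the integer gridlines, it crosses the x-axis at x ∈ {-1, 1}; the surface avoids every integer z-axis point in the box.
(c) Putting this together gives p.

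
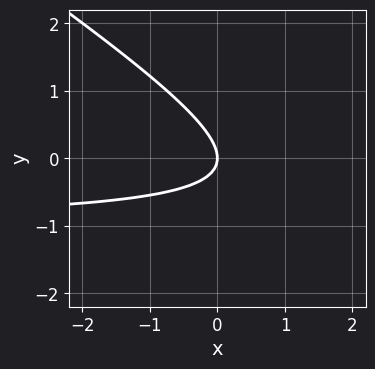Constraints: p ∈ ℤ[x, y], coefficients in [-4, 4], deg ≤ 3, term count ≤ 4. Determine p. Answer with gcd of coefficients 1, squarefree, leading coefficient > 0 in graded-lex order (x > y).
2*x*y + 3*y^2 + 2*x

Degree: a generic line meets the curve in up to 2 points, so deg p = 2.
From the axis intercepts and sections: one x-axis crossing is at x = 0; it crosses the y-axis at the gridline y = 0.
Fitting integer coefficients to these (and the overall shape) gives p.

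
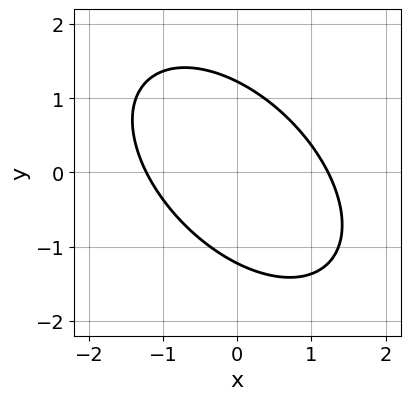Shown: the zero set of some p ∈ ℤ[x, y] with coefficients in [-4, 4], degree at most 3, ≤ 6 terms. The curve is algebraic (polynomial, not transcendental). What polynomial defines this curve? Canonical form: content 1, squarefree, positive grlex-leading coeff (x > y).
(a) The degree is 2 — the shape is more complex than any degree-1 curve.
(b) The integer polynomial consistent with all of this is the stated p.

2*x^2 + 2*x*y + 2*y^2 - 3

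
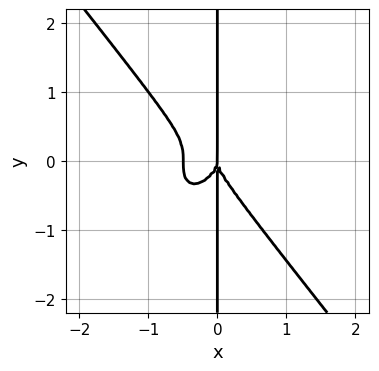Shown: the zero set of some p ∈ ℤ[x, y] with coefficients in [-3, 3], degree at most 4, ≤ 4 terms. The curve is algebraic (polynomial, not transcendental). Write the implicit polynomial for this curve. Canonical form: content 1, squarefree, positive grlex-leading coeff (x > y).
(a) The degree is 4 — the shape is more complex than any degree-3 curve.
(b) Reading off the gridlines: the visible y-axis segment lies entirely on the curve; it crosses the x-axis at the gridline x = 0.
(c) Assembling these constraints gives the stated polynomial.

2*x^4 + x*y^3 + x^3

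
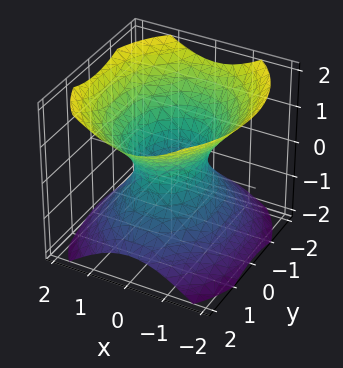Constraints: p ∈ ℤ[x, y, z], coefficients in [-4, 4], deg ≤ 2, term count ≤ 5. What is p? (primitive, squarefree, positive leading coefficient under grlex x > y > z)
3*x^2 + 2*y^2 - 3*z^2 - 2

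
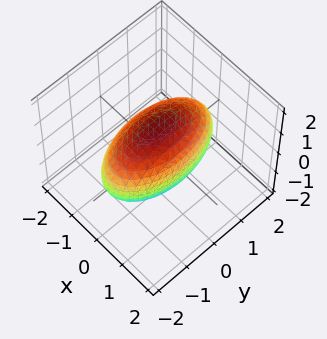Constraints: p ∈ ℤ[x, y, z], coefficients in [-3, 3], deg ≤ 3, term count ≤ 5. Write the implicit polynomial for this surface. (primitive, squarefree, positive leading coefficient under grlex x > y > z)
3*x^2 + y^2 + 2*z^2 - 3

deg p = 2.
Symmetries: it's symmetric under y → −y, forcing even powers of y; the z ↦ −z reflection is a symmetry, so z appears only in even powers; the x ↦ −x reflection is a symmetry, so x appears only in even powers.
Reading off the gridlines: among the integer gridlines, it crosses the x-axis at x ∈ {-1, 1}.
Assembling these constraints gives the stated polynomial.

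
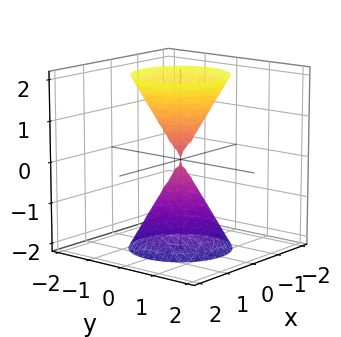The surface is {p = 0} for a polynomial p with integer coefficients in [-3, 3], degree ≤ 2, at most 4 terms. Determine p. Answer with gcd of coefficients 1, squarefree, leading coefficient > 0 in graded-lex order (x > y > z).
3*x^2 + 3*y^2 - z^2

First, I count 2 distinct pieces. Treating them together as one polynomial.
Then, deg p = 2. Two nappes meeting at a single point; a quadric.
Then, symmetries: the z-axis is an axis of rotation, so x and y enter only as x² + y²; mirror symmetry z ↦ −z ⇒ only even powers of z.
Then, from the visible intercepts: it crosses the x-axis at the gridline x = 0; it meets the z-axis at z = 0 (among the integer gridlines); a circular section at z = -1 has radius between 0 and 1.
Finally, together with the visible shape, these determine p as stated.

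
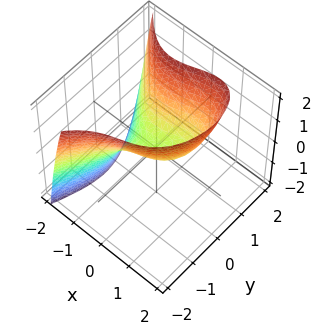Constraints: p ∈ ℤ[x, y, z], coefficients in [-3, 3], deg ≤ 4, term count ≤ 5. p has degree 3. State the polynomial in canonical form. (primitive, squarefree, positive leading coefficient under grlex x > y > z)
2*x^3 - 2*x*y + 3*y^2 - 3*z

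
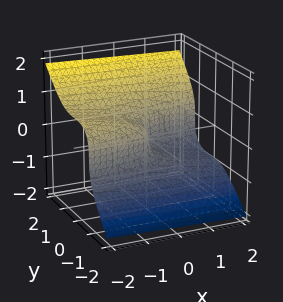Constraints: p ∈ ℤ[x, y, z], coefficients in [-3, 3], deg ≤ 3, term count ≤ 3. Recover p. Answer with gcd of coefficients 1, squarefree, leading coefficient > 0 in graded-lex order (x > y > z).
deg p = 3. A generic line meets the surface in up to 3 points.
From the visible intercepts: it crosses the x-axis at the gridline x = 0; it meets the y-axis at y = 0 (among the integer gridlines); it meets the z-axis at z = 0 (among the integer gridlines).
The integer polynomial consistent with all of this is the stated p.

2*y^3 - 3*z^3 - x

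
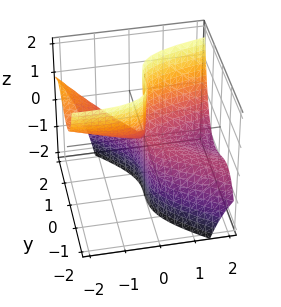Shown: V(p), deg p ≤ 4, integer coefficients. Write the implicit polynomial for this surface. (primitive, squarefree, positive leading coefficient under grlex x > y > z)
2*x*y^2 + 2*y^3 - x^2 - 3*x*z

deg p = 3. No degree-2 surface has this shape.
From the visible intercepts: every point of the z-axis in the box is on the surface; it meets the x-axis at x = 0 (among the integer gridlines); it crosses the y-axis at the gridline y = 0.
The integer polynomial consistent with all of this is the stated p.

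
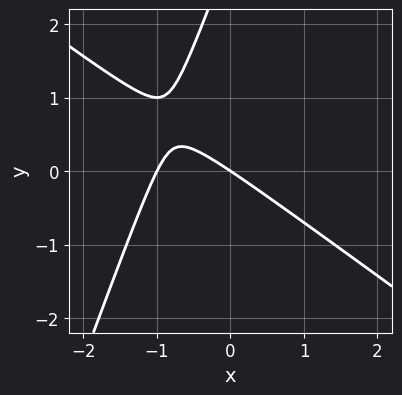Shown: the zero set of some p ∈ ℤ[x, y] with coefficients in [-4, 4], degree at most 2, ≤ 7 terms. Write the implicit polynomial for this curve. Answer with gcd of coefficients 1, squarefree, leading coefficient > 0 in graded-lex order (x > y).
2*x^2 + 2*x*y - y^2 + 2*x + 3*y

(a) deg p = 2. No degree-1 curve has this shape.
(b) Against the integer gridlines: one y-axis crossing is at y = 0; the x-axis gridline crossings are at x ∈ {-1, 0}.
(c) Putting this together gives p.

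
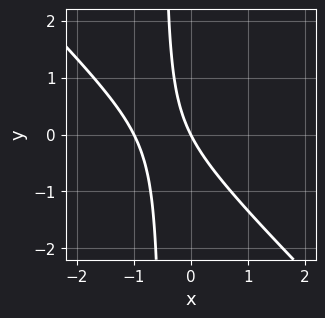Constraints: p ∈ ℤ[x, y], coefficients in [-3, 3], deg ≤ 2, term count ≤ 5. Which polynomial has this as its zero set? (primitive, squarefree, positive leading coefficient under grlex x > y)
deg p = 2. A generic line meets the curve in up to 2 points.
Against the integer gridlines: among the integer gridlines, it crosses the x-axis at x ∈ {-1, 0}; one y-axis crossing is at y = 0.
Putting this together gives p.

2*x^2 + 2*x*y + 2*x + y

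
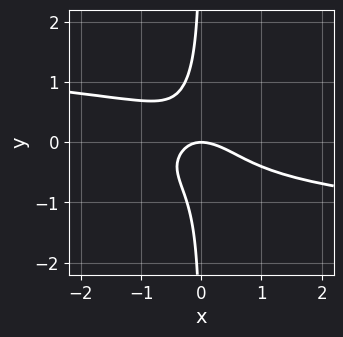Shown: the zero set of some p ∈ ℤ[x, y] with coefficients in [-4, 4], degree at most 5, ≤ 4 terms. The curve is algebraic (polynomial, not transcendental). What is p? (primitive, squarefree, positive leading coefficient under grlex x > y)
(a) Degree: the shape is more complex than any degree-3 curve, so deg p = 4.
(b) From the axis intercepts and sections: it crosses the y-axis at the gridline y = 0; one x-axis crossing is at x = 0.
(c) Fitting integer coefficients to these (and the overall shape) gives p.

3*x*y^3 + x^2 + x*y + y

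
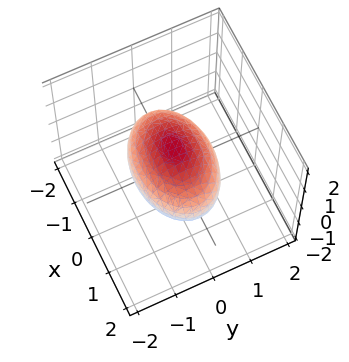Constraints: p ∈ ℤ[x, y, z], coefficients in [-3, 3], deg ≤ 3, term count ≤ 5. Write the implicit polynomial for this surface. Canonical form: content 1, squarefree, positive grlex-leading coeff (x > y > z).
First, deg p = 2. Bounded and convex; a quadric.
Then, symmetries: the x ↦ −x reflection is a symmetry, so x appears only in even powers; mirror symmetry z ↦ −z ⇒ only even powers of z; it's symmetric under y → −y, forcing even powers of y.
Then, from the axis intercepts and sections: among the integer gridlines, it crosses the y-axis at y ∈ {-1, 1}; among the integer gridlines, it crosses the z-axis at z ∈ {-1, 1}.
Finally, assembling these constraints gives the stated polynomial.

x^2 + 2*y^2 + 2*z^2 - 2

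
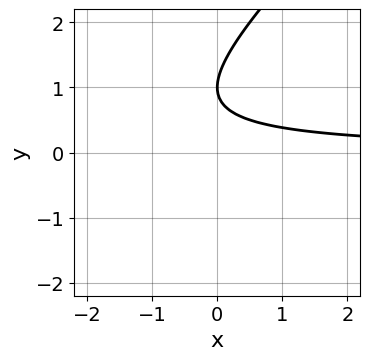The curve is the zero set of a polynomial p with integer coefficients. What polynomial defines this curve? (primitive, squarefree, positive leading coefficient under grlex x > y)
First, degree: no degree-1 curve has this shape, so deg p = 2.
Next, checking where it meets the axes: it misses every integer gridline on the x-axis; it crosses the y-axis at the gridline y = 1.
Finally, solving for integer coefficients yields p as stated.

x*y - y^2 + 2*y - 1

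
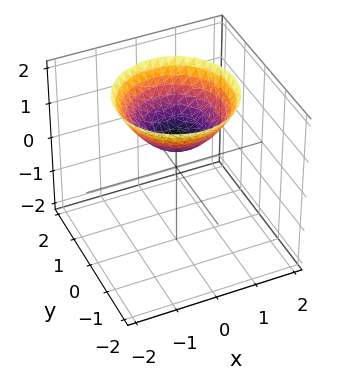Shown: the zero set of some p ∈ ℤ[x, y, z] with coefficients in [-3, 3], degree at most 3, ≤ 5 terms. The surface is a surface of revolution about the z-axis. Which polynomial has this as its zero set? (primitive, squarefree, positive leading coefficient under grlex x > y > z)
2*x^2 + 2*y^2 - 3*z + 2

(a) deg p = 2.
(b) Symmetries: the z-axis is an axis of rotation, so x and y enter only as x² + y².
(c) From the visible intercepts: a circular section at z = 1 has radius between 0 and 1; no x-intercept at any integer in the box; the surface avoids every integer y-axis point in the box.
(d) Fitting integer coefficients to these (and the overall shape) gives p.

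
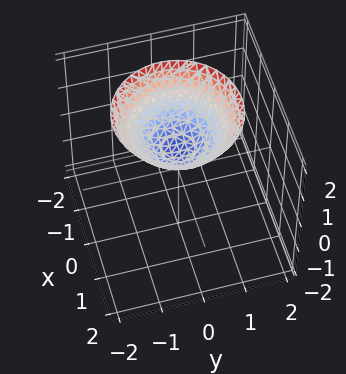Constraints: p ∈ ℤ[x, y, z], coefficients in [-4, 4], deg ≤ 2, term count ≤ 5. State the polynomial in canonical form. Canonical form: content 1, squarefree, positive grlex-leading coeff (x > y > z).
2*x^2 + 2*y^2 - 3*z + 2

(a) deg p = 2. No degree-1 surface has this shape.
(b) By symmetry, the surface is invariant under rotation about z: p = q(x² + y², z).
(c) Observable constraints: the surface avoids every integer x-axis point in the box; it misses every integer gridline on the y-axis; a circular section at z = 1 has radius between 0 and 1.
(d) Putting this together gives p.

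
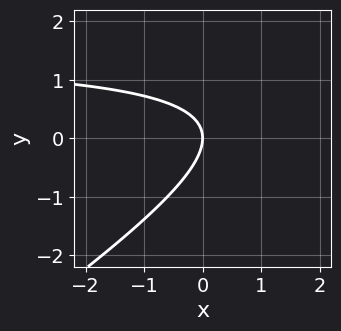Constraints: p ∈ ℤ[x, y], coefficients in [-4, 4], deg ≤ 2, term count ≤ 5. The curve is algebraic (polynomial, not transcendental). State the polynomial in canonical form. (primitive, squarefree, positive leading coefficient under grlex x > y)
Degree: a generic line meets the curve in up to 2 points, so deg p = 2.
From the visible intercepts: it crosses the y-axis at the gridline y = 0; one x-axis crossing is at x = 0.
The integer polynomial consistent with all of this is the stated p.

2*x*y - 3*y^2 - 3*x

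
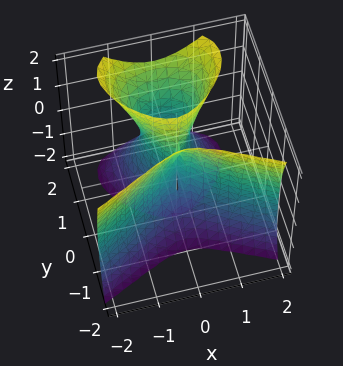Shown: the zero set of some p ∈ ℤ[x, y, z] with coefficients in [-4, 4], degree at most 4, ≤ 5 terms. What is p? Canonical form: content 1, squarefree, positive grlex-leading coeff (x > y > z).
1. deg p = 3. No degree-2 surface has this shape.
2. Checking where it meets the axes: every point of the z-axis in the box is on the surface; one y-axis crossing is at y = 0; it meets the x-axis at x = 0 (among the integer gridlines).
3. Fitting integer coefficients to these (and the overall shape) gives p.

2*y^3 - y*z^2 + 3*x^2 - 3*y^2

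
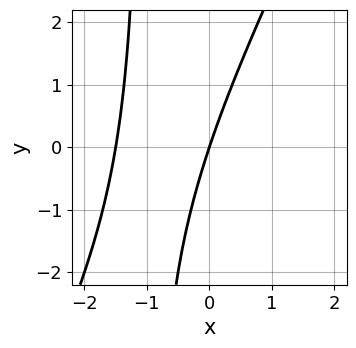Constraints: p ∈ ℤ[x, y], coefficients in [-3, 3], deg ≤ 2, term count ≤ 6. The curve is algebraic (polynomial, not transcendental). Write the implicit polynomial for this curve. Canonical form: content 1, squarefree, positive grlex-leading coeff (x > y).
1. The degree is 2 — the shape is more complex than any degree-1 curve.
2. From the axis intercepts and sections: one x-axis crossing is at x = 0; it meets the y-axis at y = 0 (among the integer gridlines).
3. Fitting integer coefficients to these (and the overall shape) gives p.

2*x^2 - x*y + 3*x - y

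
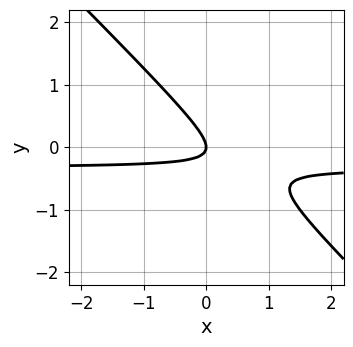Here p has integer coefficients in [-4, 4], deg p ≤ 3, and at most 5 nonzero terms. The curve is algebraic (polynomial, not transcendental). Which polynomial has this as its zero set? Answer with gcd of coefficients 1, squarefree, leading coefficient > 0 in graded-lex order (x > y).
3*x*y + 3*y^2 + x

1. Degree: the shape is more complex than any degree-1 curve, so deg p = 2.
2. Reading off the gridlines: one x-axis crossing is at x = 0; it crosses the y-axis at the gridline y = 0.
3. These observations pin down the coefficients.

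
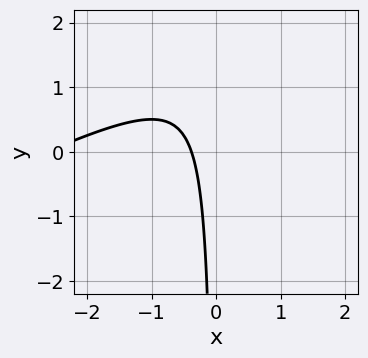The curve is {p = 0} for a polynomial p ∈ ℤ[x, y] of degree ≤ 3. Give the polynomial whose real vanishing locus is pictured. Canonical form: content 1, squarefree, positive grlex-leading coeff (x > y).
First, degree: no degree-1 curve has this shape, so deg p = 2.
Next, observable constraints: the curve avoids every integer y-axis point in the box.
Finally, the integer polynomial consistent with all of this is the stated p.

x^2 - 2*x*y + 3*x + 1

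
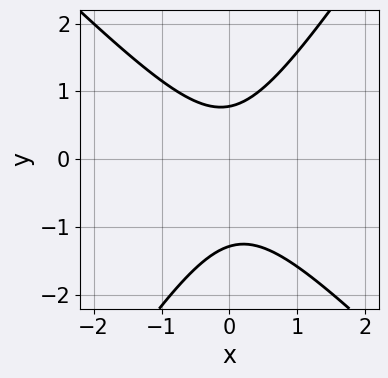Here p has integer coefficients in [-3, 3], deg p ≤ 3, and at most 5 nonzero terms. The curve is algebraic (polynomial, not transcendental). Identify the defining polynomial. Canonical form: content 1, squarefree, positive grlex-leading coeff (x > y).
3*x^2 + x*y - 2*y^2 - y + 2

(a) The degree is 2 — the shape is more complex than any degree-1 curve.
(b) From the visible intercepts: it misses every integer gridline on the x-axis.
(c) Putting this together gives p.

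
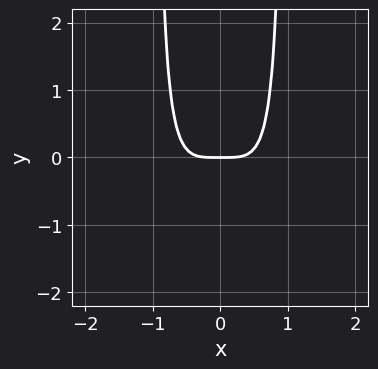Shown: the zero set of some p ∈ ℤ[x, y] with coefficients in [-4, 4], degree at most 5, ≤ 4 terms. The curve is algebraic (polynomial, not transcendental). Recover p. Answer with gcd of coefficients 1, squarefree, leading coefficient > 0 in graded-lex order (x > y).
First, deg p = 4. The shape is more complex than any degree-3 curve.
Then, symmetries: the x ↦ −x reflection is a symmetry, so x appears only in even powers.
Then, from the visible intercepts: one x-axis crossing is at x = 0; it crosses the y-axis at the gridline y = 0.
Finally, matching integer coefficients to the picture gives p.

3*x^4 + 2*x^2*y - 2*y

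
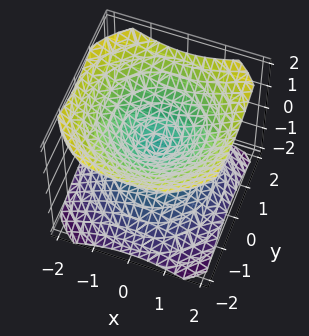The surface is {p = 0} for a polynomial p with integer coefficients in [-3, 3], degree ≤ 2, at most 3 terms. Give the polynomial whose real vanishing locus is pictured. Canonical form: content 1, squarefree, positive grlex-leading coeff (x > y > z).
2*x^2 + 2*y^2 - 3*z^2

First, the picture has 2 separate pieces. Treating them together as one polynomial.
Then, the degree is 2 — a double cone through the origin; a quadric.
Next, symmetries: the z ↦ −z reflection is a symmetry, so z appears only in even powers; the surface is invariant under rotation about z: p = q(x² + y², z).
Then, checking where it meets the axes: one x-axis crossing is at x = 0; a circular section at z = -1 has radius between 1 and 2.
Finally, matching integer coefficients to the picture gives p.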